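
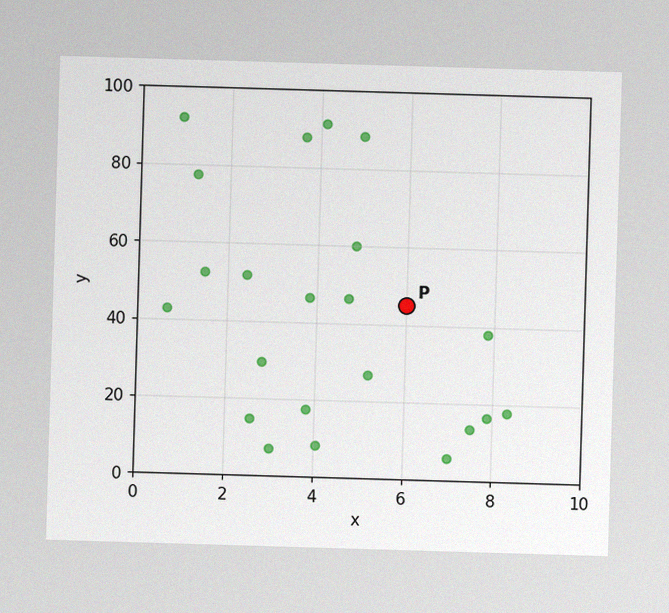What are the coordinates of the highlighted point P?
(6, 45)

The image has some photo noise and uneven lighting. Following the gridlines from P to each axis, P sits at (6, 45).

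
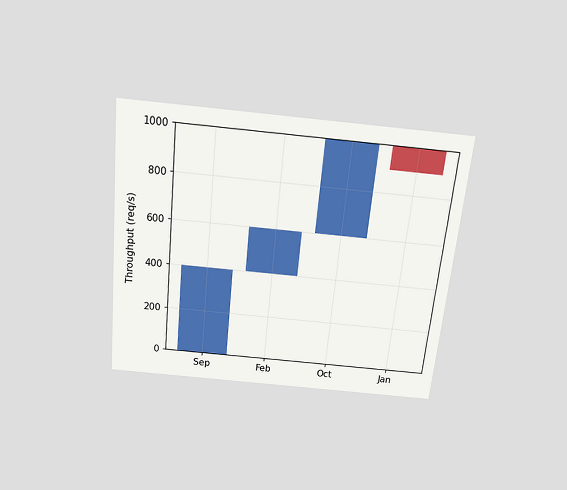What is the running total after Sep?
400req/s

The chart is tilted about 6° clockwise and viewed slightly from above. After Sep the running total reaches 400req/s.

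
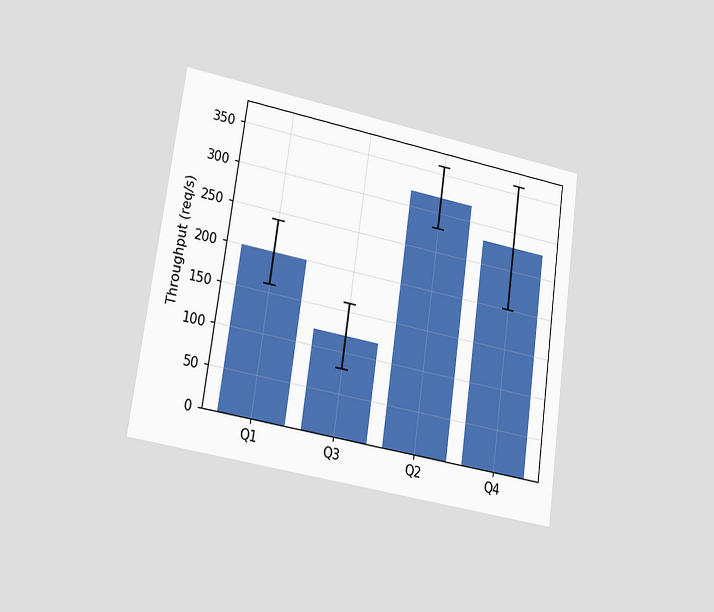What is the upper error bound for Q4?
360req/s

The chart is tilted about 8° clockwise and viewed at a slight angle. The Q4 bar's upper whisker reaches 360req/s.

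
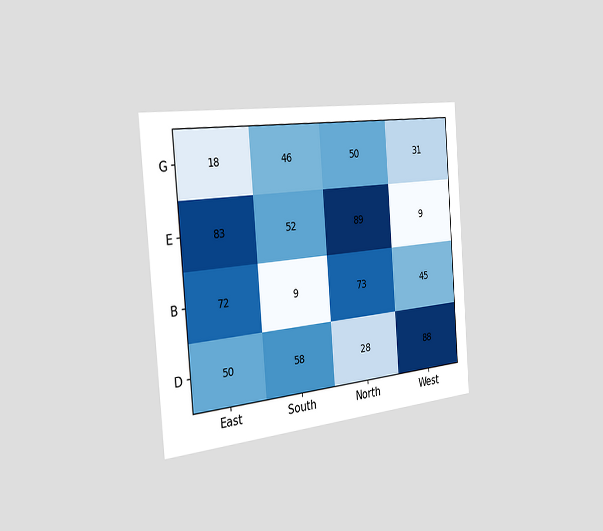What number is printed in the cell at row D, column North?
28

The chart is tilted about 5° counter-clockwise and viewed slightly from the left. The (D, North) cell reads 28.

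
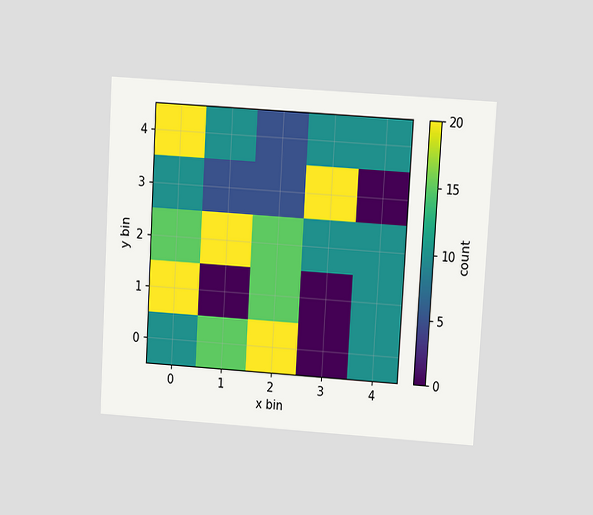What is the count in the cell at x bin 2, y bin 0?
The chart is tilted about 3° clockwise and viewed at a slight angle. Matching the cell (2, 0) against the colorbar gives 20.

20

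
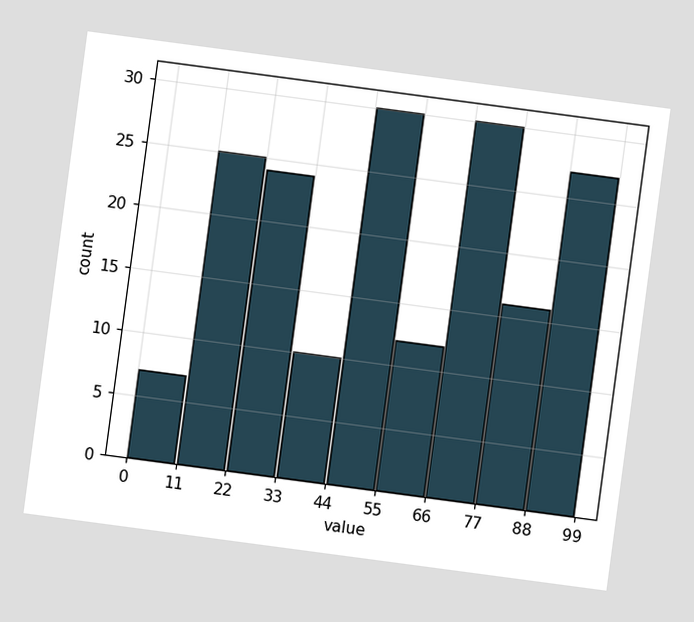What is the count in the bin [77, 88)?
The chart is tilted about 8° clockwise. The [77, 88) bin has height 16.

16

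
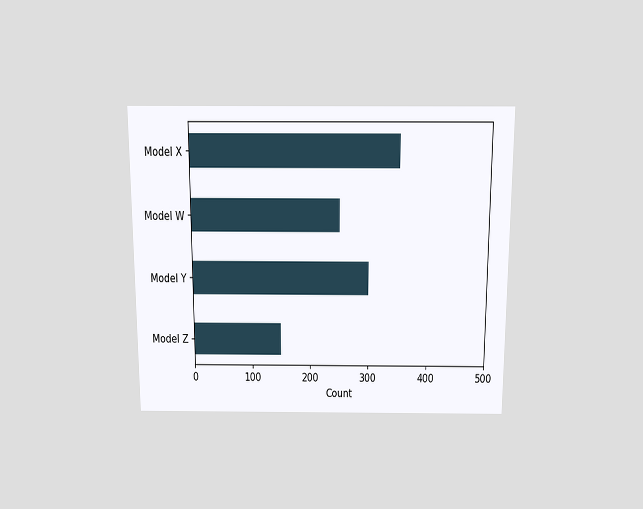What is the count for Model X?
The chart is viewed slightly from above. Reading along the chart's x-axis, the Model X bar reaches 350.

350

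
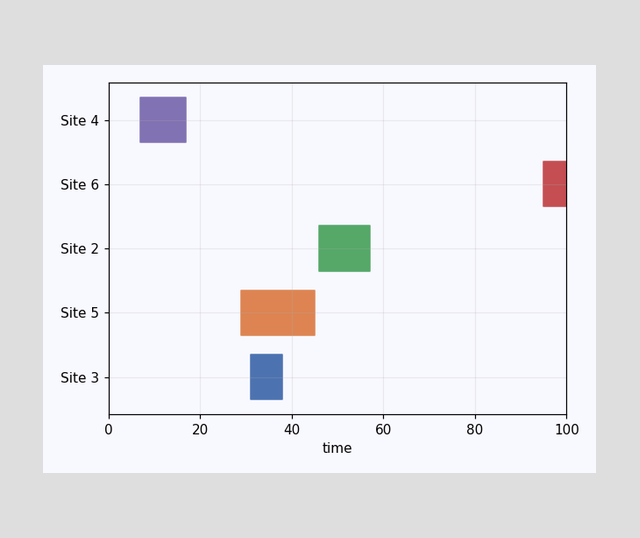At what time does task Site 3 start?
The Site 3 bar begins at t=31.

31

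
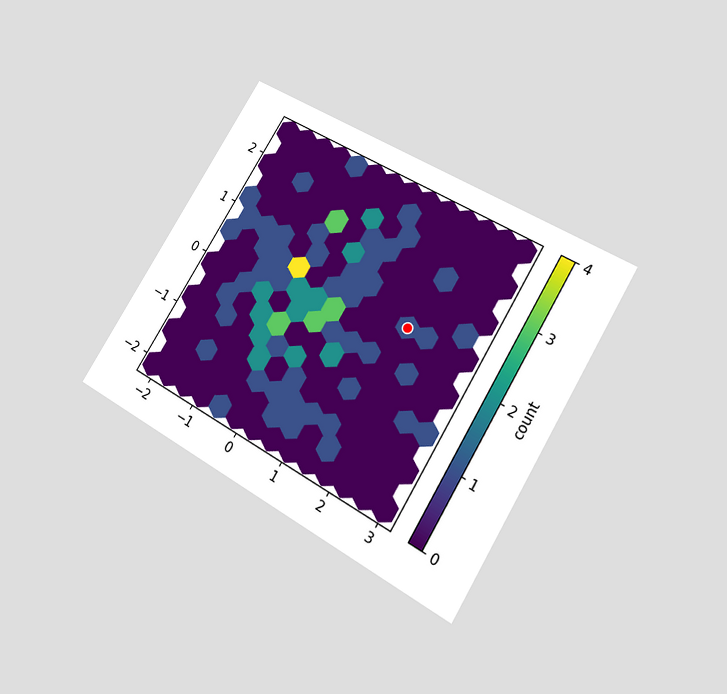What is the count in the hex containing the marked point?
The chart is tilted about 31° clockwise and viewed at a slight angle. The marked hex reads 1 on the colorbar.

1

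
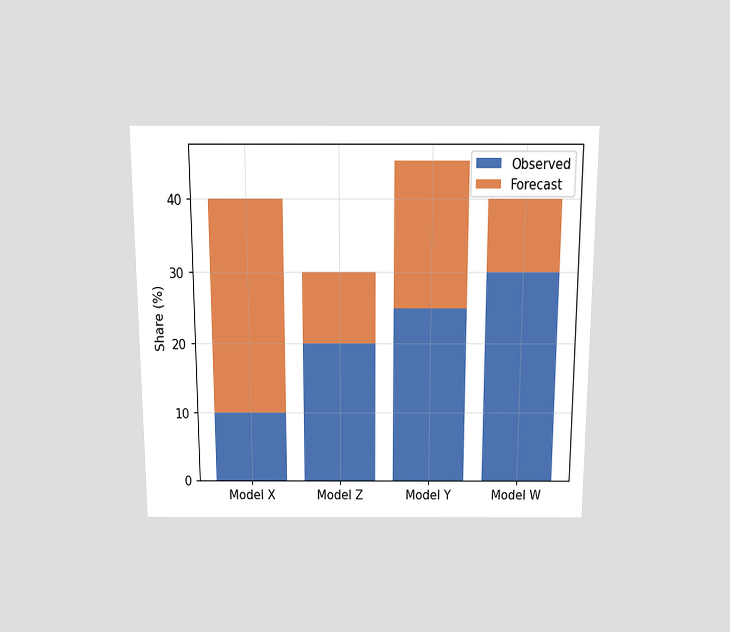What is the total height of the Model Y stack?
The chart is viewed slightly from above. The Model Y stack's top reaches 45% on the y-axis.

45%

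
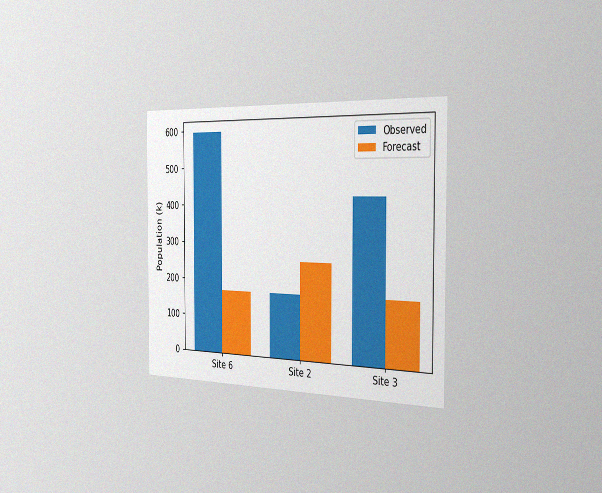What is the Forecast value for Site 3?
170k

The chart is viewed slightly from the right, with some photo noise. The Forecast bar at Site 3 reaches 170k on the y-axis.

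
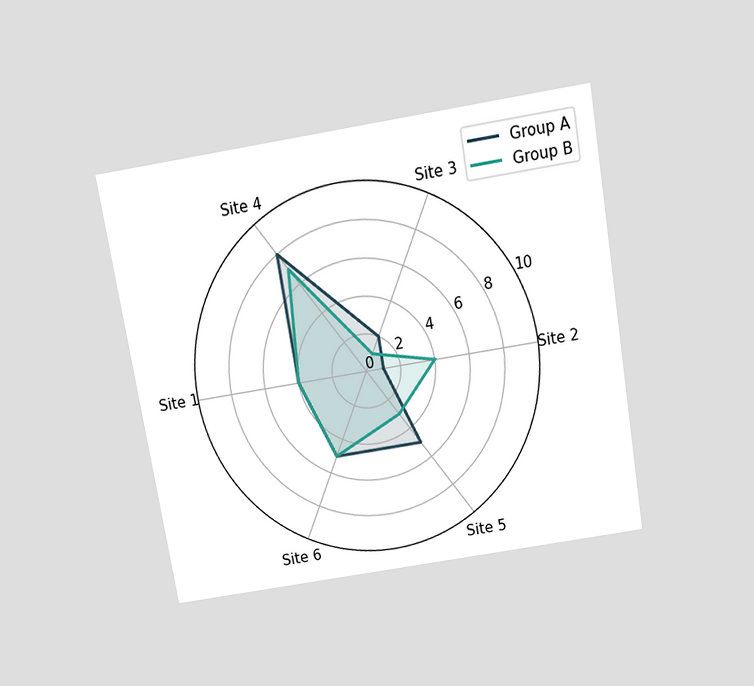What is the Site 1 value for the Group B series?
The chart is tilted about 10° counter-clockwise and viewed slightly from above. On the Site 1 axis, Group B reaches 4.

4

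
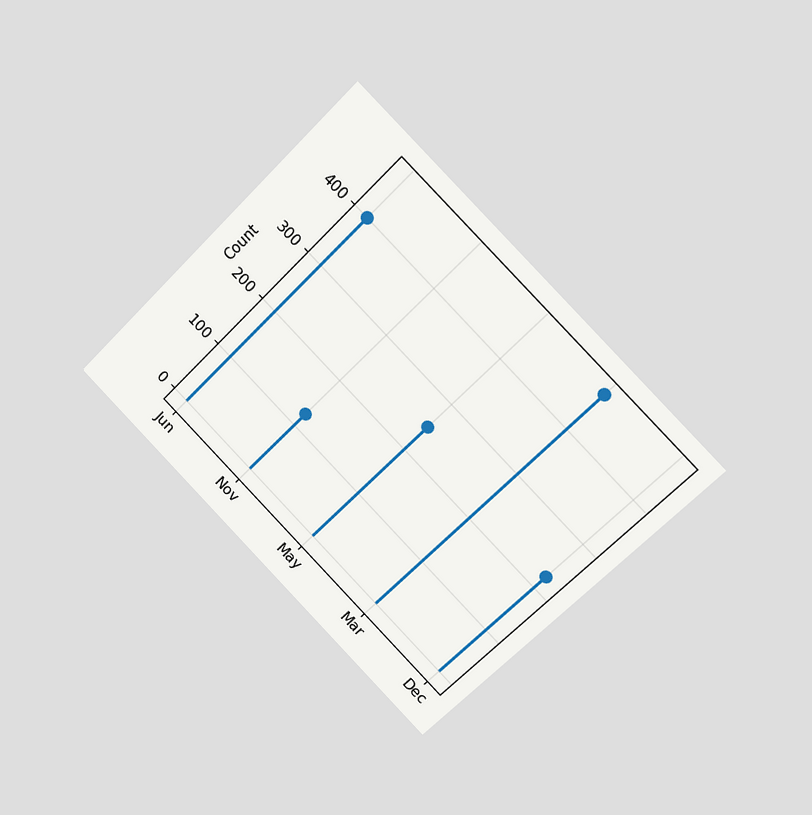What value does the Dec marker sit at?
The chart is tilted about 45° clockwise and viewed slightly from the right. The Dec marker sits at 225.

225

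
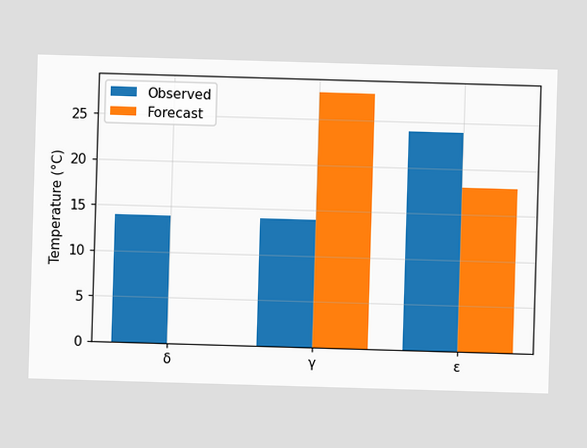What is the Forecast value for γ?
The Forecast bar at γ reaches 28°C on the y-axis.

28°C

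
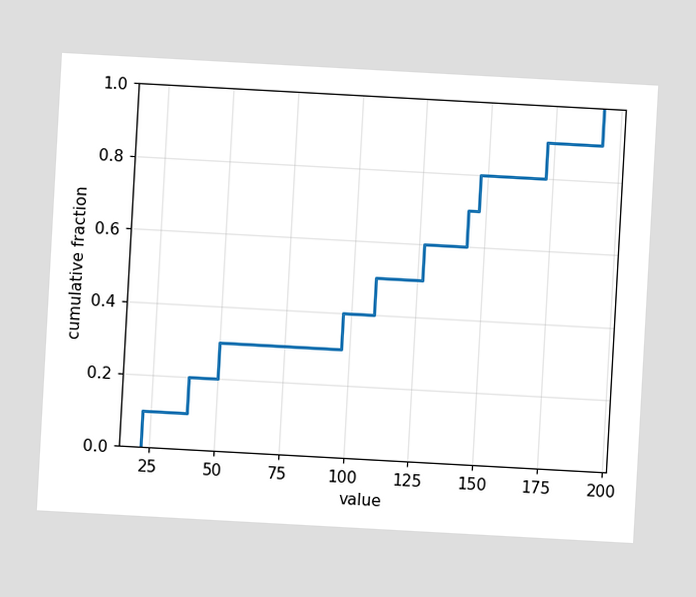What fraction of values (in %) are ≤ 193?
100%

The chart is tilted about 3° clockwise. At x=193 the ECDF step is at 100%.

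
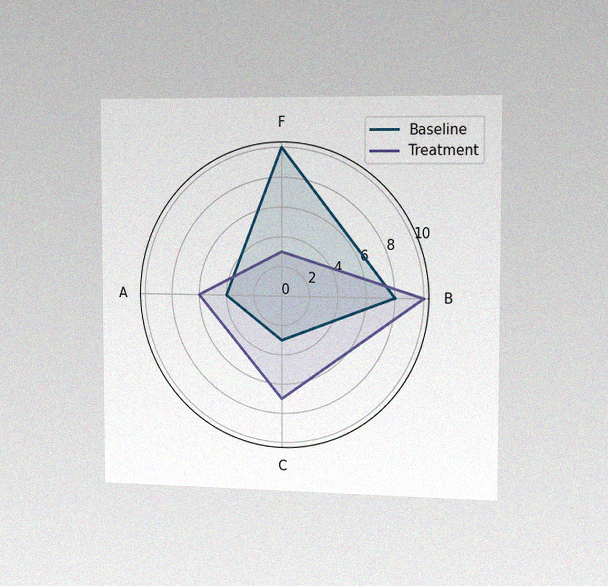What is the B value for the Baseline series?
8

The chart is viewed slightly from the right, with some photo noise. On the B axis, Baseline reaches 8.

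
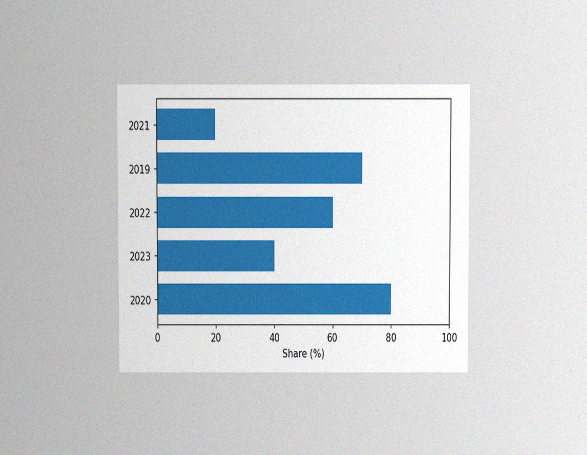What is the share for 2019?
The chart is viewed slightly from above, with some photo noise. Reading along the chart's x-axis, the 2019 bar reaches 70%.

70%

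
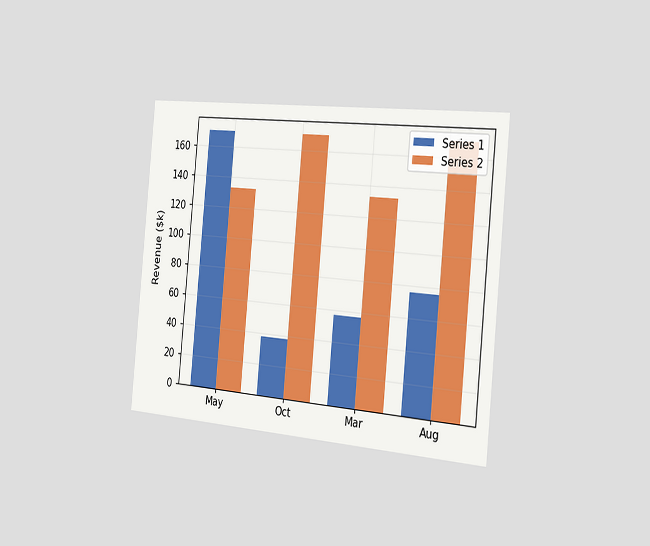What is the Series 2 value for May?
The chart is tilted about 5° clockwise and viewed slightly from the right. The Series 2 bar at May reaches $133k on the y-axis.

$133k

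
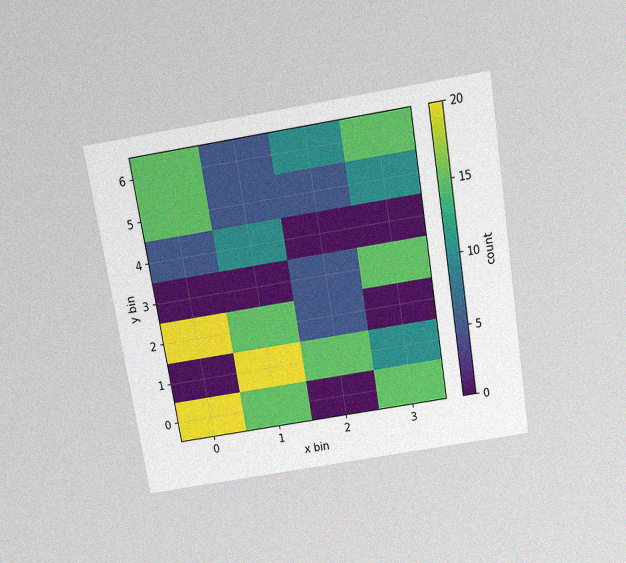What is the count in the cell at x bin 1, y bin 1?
The chart is tilted about 9° counter-clockwise and viewed slightly from above, with some photo noise. Matching the cell (1, 1) against the colorbar gives 20.

20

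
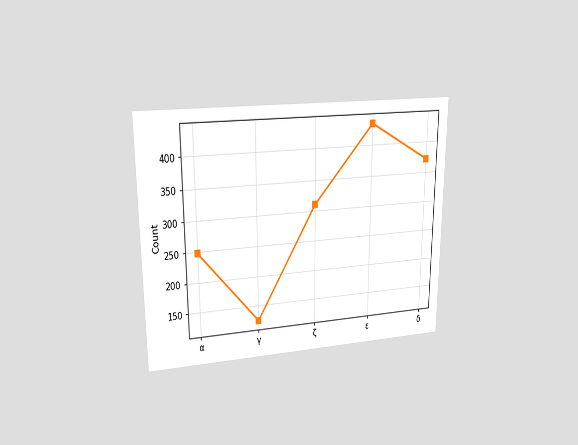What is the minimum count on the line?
The chart is viewed at a slight angle. The lowest point is at γ, and reading across to the y-axis gives 124.

124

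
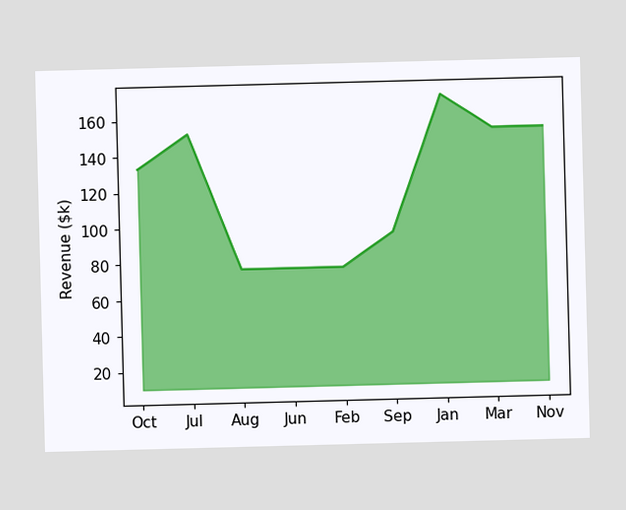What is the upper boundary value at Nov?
At Nov the upper boundary is at $152k.

$152k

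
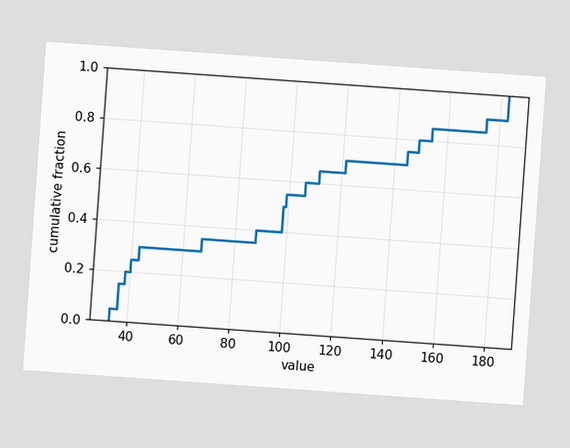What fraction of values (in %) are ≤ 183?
The chart is tilted about 4° clockwise. At x=183 the ECDF step is at 100%.

100%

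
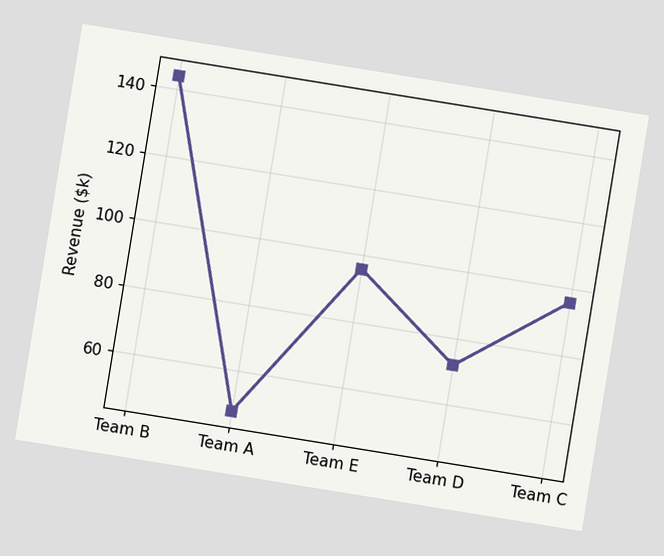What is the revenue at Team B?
$144k

The chart is tilted about 9° clockwise. At Team B, the line is at $144k.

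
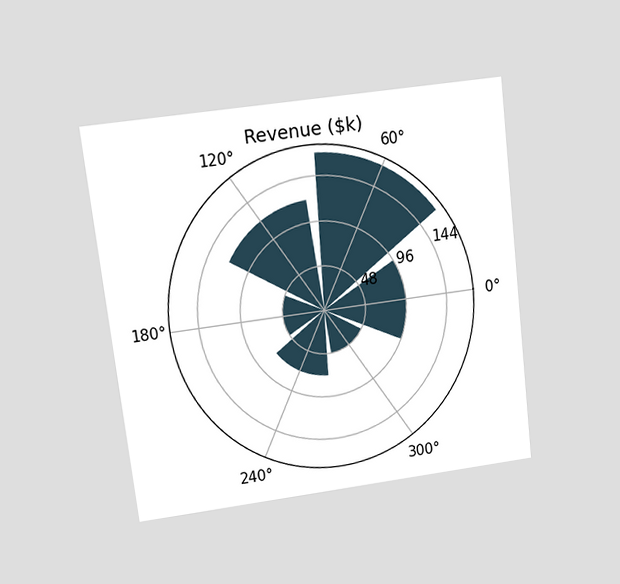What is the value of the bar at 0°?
$96k

The chart is tilted about 7° counter-clockwise and viewed at a slight angle. The bar at 0° reaches $96k on the radial axis.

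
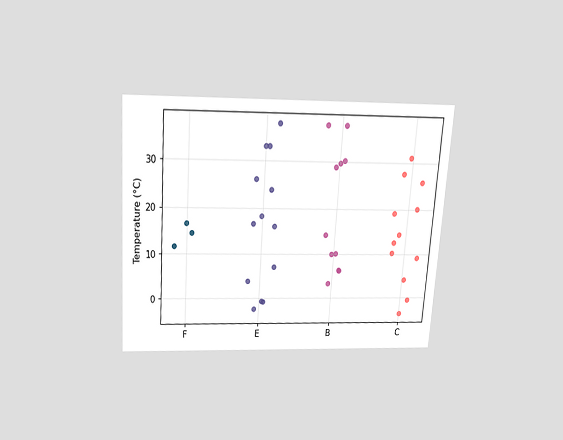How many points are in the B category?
11

The chart is tilted about 4° clockwise and viewed slightly from above. Counting the markers in the B column gives 11.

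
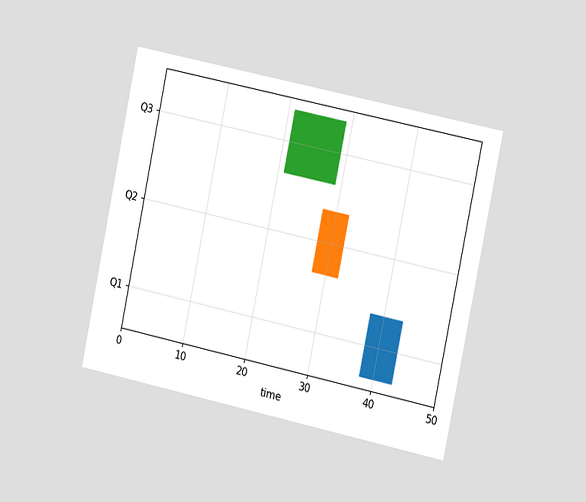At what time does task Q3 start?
The chart is tilted about 12° clockwise and viewed slightly from the right. The Q3 bar begins at t=21.

21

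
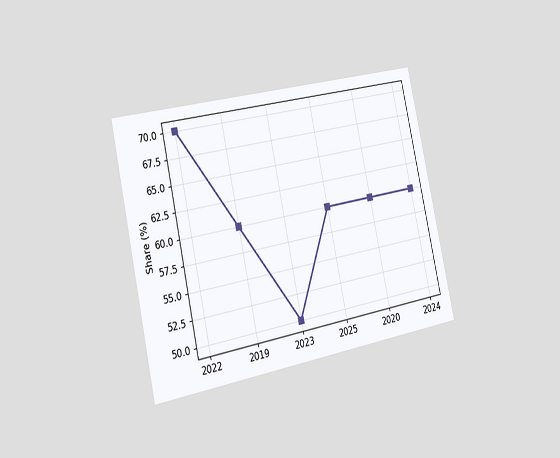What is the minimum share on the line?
50%

The chart is tilted about 12° counter-clockwise and viewed slightly from the left. The lowest point is at 2023, and reading across to the y-axis gives 50%.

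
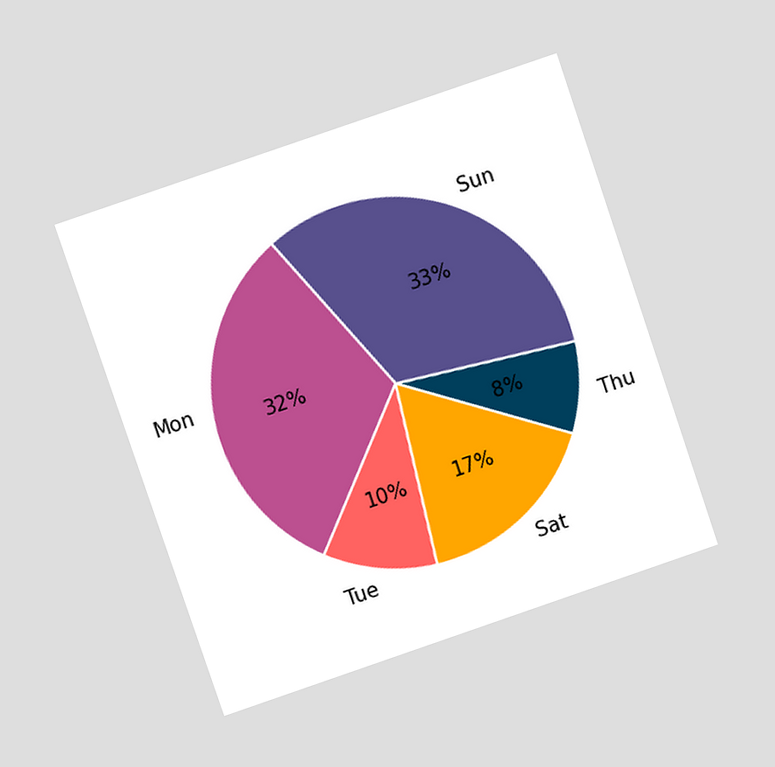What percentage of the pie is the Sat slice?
17%

The chart is tilted about 19° counter-clockwise and viewed at a slight angle. The Sat slice takes up 17% of the pie.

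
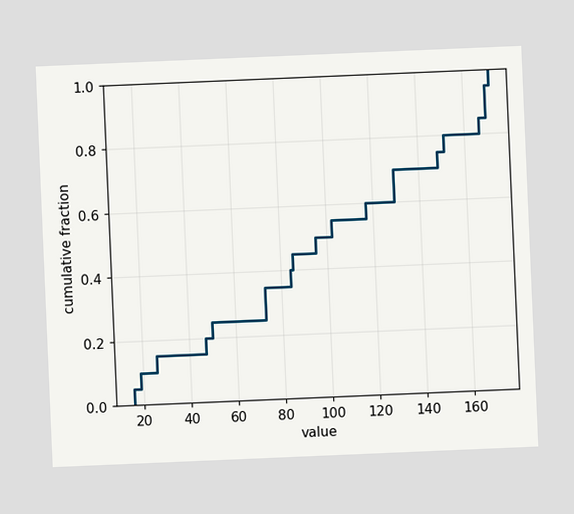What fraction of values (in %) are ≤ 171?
The chart is tilted about 2° counter-clockwise. At x=171 the ECDF step is at 100%.

100%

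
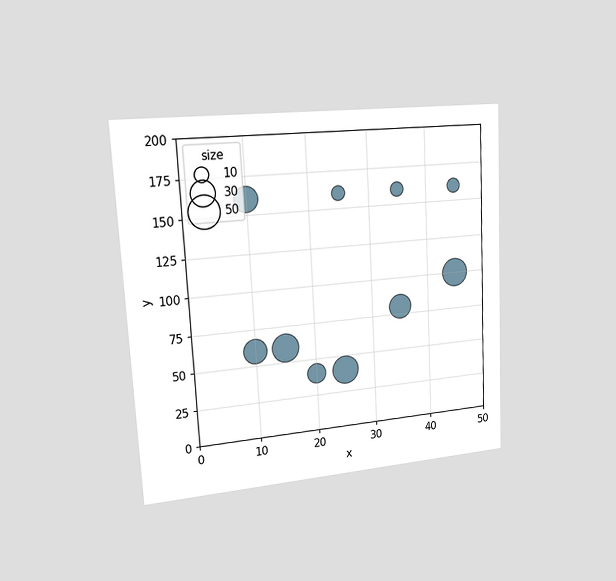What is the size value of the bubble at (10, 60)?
The chart is tilted about 3° counter-clockwise and viewed slightly from the left. Matching the bubble at (10, 60) against the size legend gives 30.

30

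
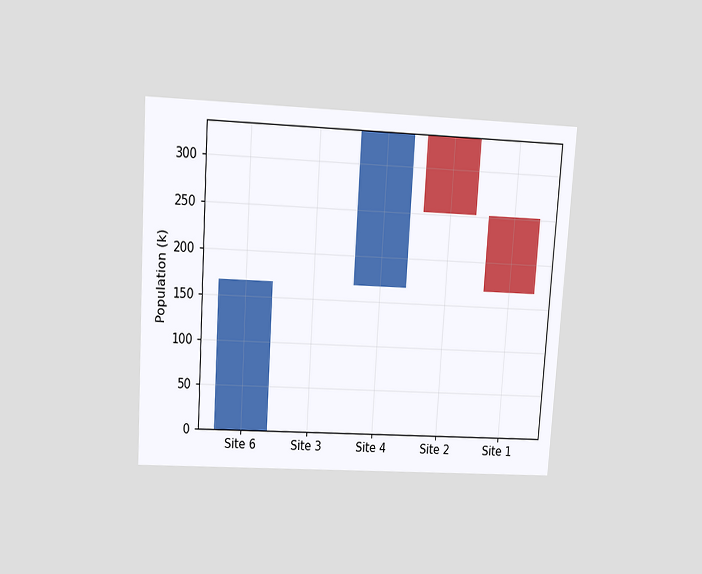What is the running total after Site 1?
168k

The chart is tilted about 4° clockwise and viewed slightly from above. After Site 1 the running total reaches 168k.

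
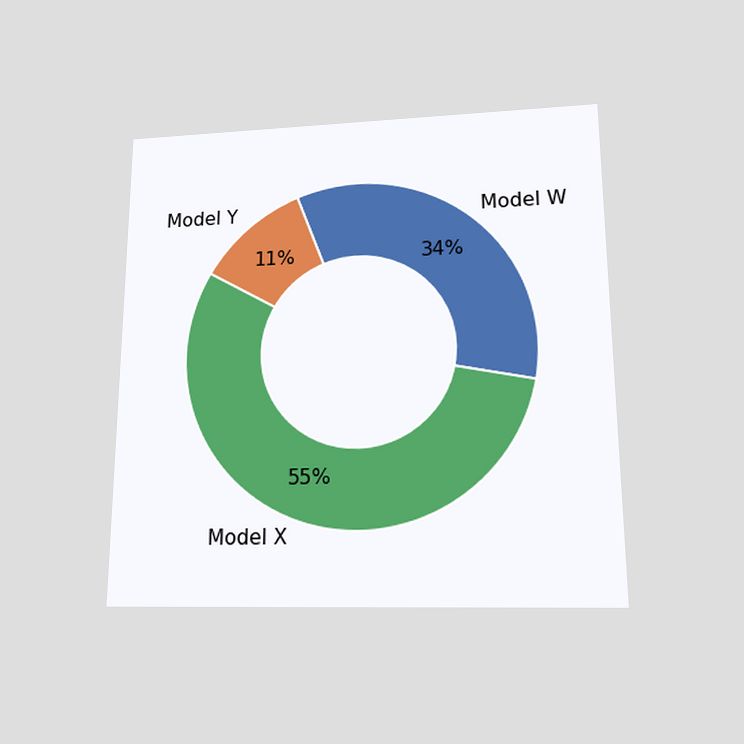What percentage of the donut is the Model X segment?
The chart is viewed slightly from below. The Model X segment takes up 55% of the ring.

55%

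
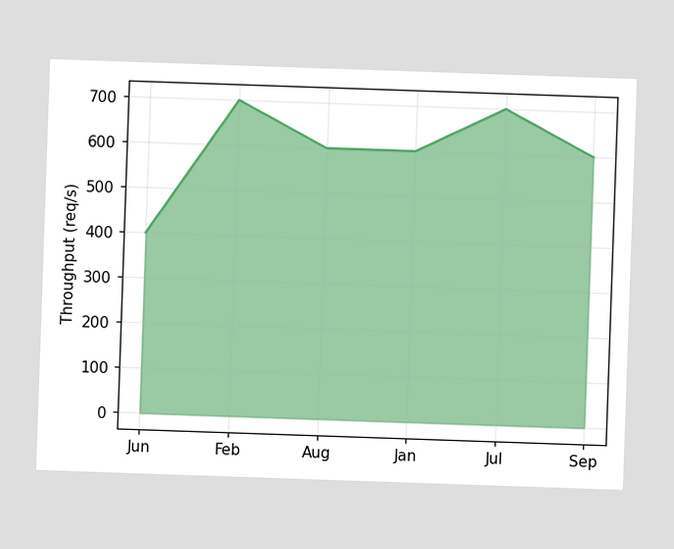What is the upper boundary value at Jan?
At Jan the upper boundary is at 600req/s.

600req/s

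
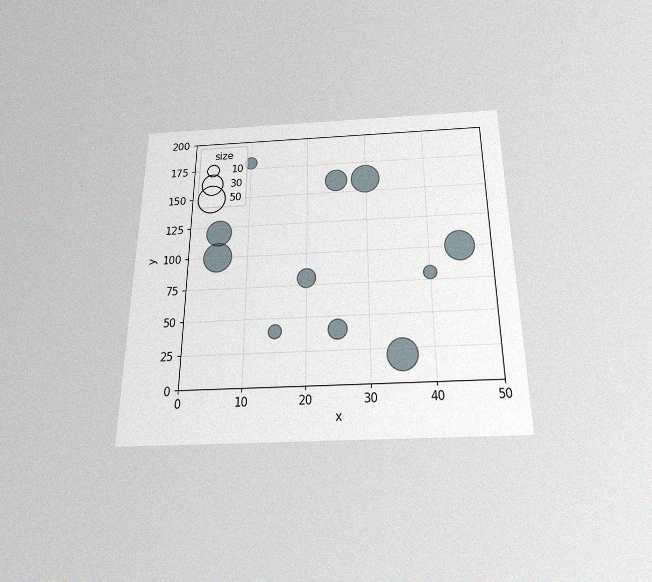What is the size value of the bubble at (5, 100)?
50

The chart is viewed slightly from below, with some photo noise. Matching the bubble at (5, 100) against the size legend gives 50.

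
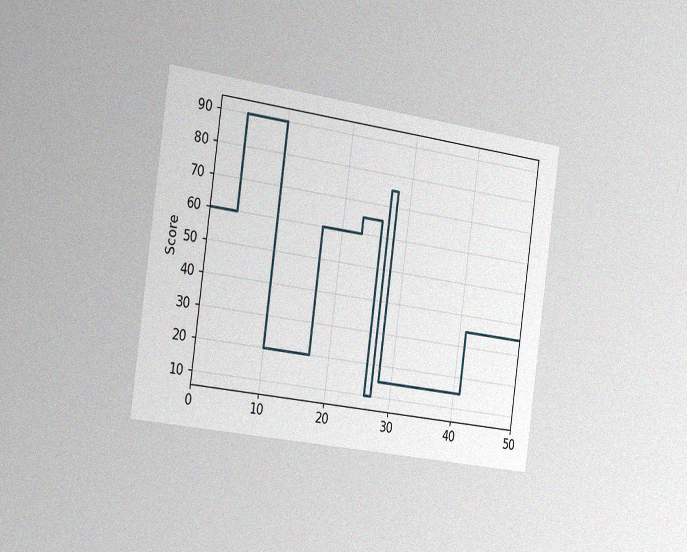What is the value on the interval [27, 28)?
The chart is tilted about 8° clockwise and viewed slightly from the left, with some photo noise. On [27, 28) the step sits at 75.

75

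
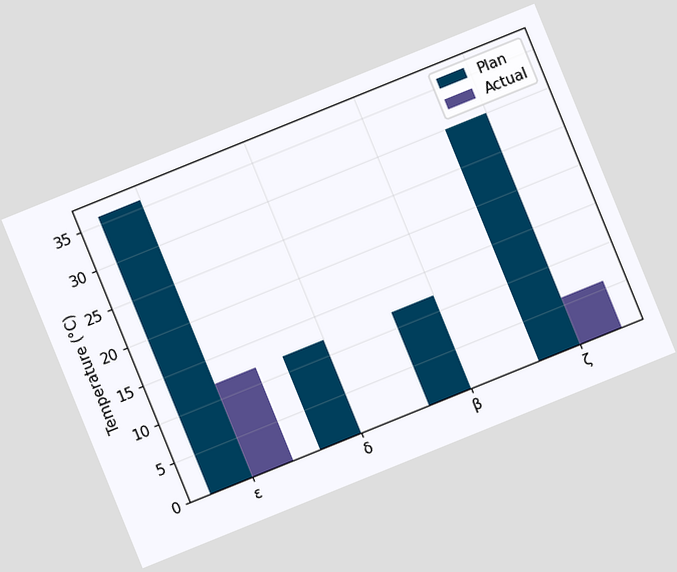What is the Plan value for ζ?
The chart is tilted about 22° counter-clockwise. The Plan bar at ζ reaches 30°C on the y-axis.

30°C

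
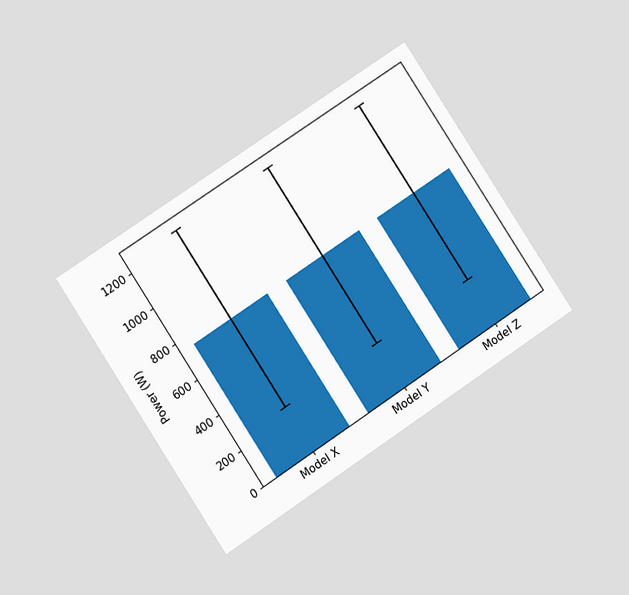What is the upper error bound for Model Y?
The chart is tilted about 33° counter-clockwise and viewed at a slight angle. The Model Y bar's upper whisker reaches 1250W.

1250W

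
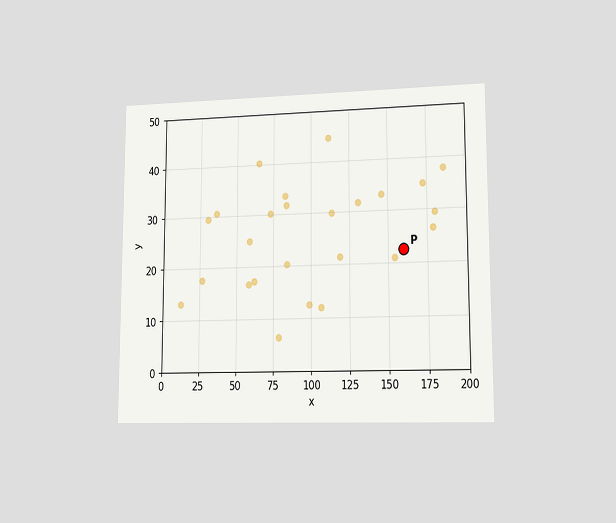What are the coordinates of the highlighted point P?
The chart is viewed at a slight angle. Following the gridlines from P to each axis, P sits at (160, 22.5).

(160, 22.5)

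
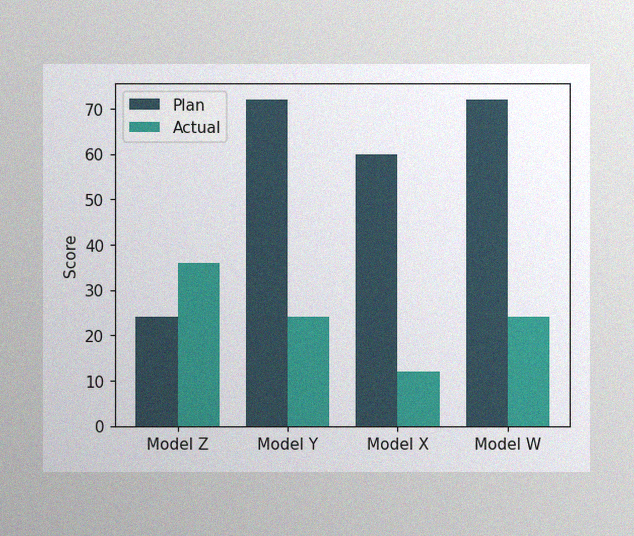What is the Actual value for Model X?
12

The image has some photo noise and uneven lighting. The Actual bar at Model X reaches 12 on the y-axis.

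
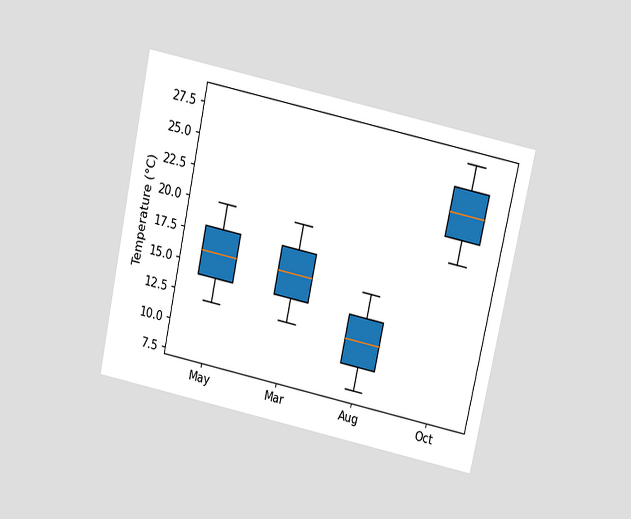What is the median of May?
16°C

The chart is tilted about 12° clockwise and viewed slightly from above. The median line in the May box sits at 16°C.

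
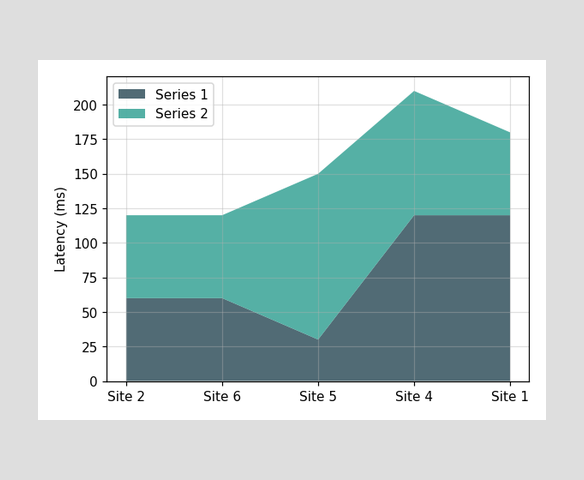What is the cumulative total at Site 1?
180ms

The stacked total at Site 1 reaches 180ms.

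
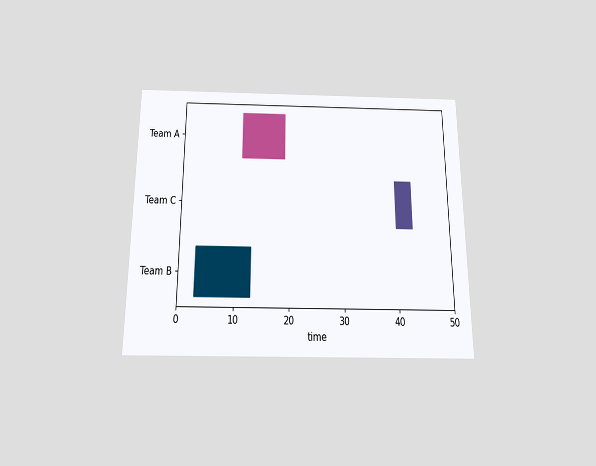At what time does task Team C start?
The chart is viewed slightly from below. The Team C bar begins at t=40.

40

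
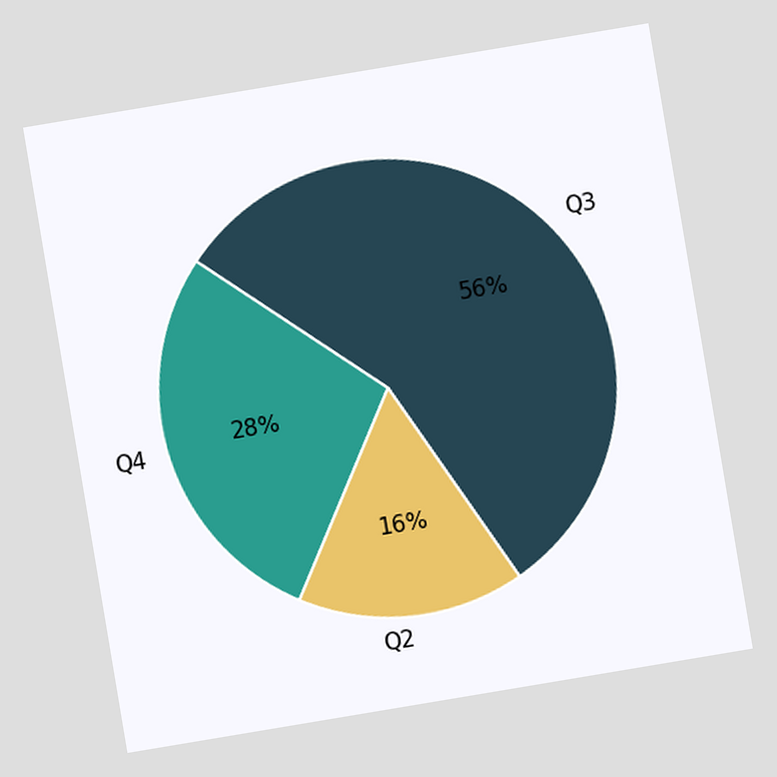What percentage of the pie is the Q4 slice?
28%

The chart is tilted about 9° counter-clockwise. The Q4 slice takes up 28% of the pie.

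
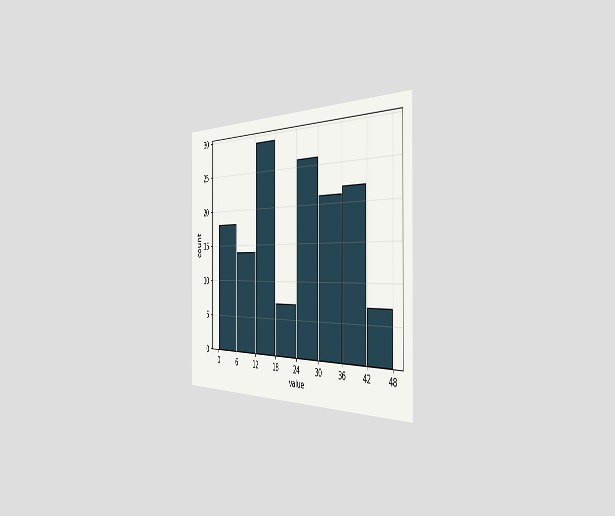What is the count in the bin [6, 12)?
14

The chart is viewed slightly from the right. The [6, 12) bin has height 14.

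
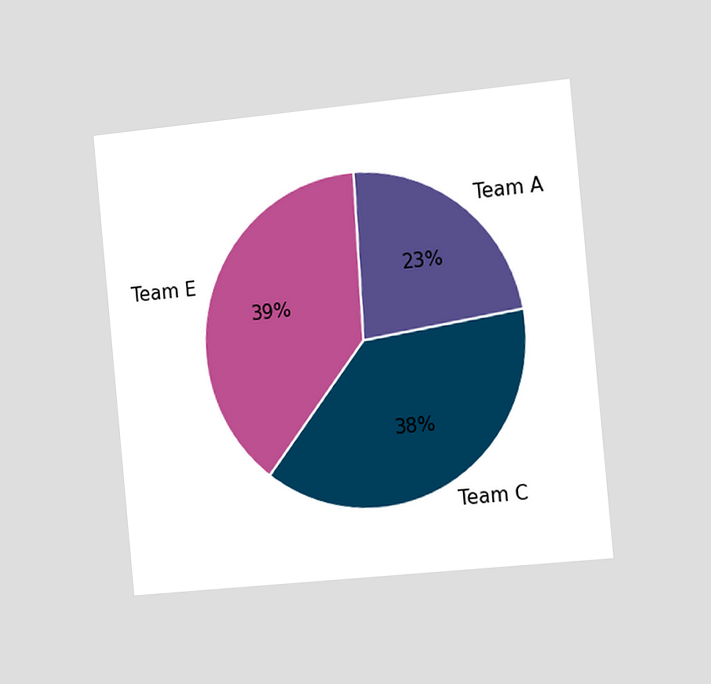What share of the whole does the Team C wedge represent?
The chart is tilted about 5° counter-clockwise and viewed slightly from the right. The Team C slice takes up 38% of the pie.

38%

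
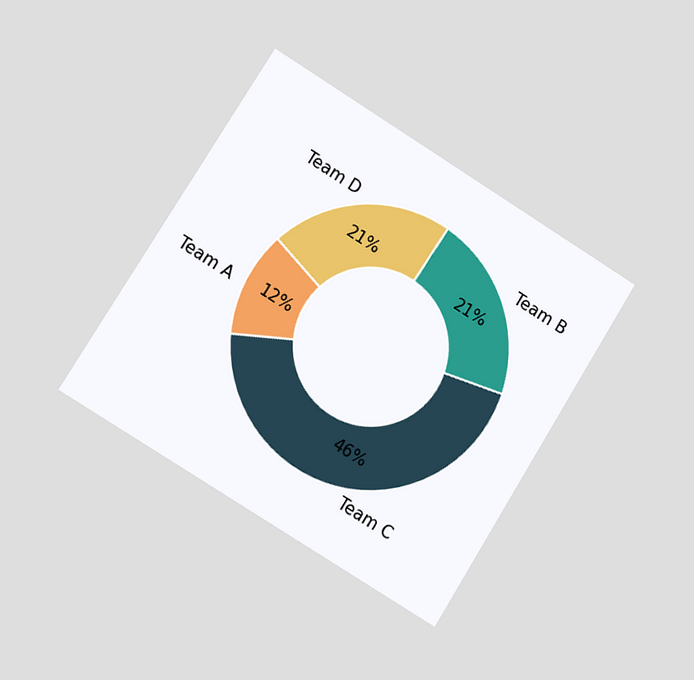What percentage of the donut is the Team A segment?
The chart is tilted about 32° clockwise and viewed slightly from the left. The Team A segment takes up 12% of the ring.

12%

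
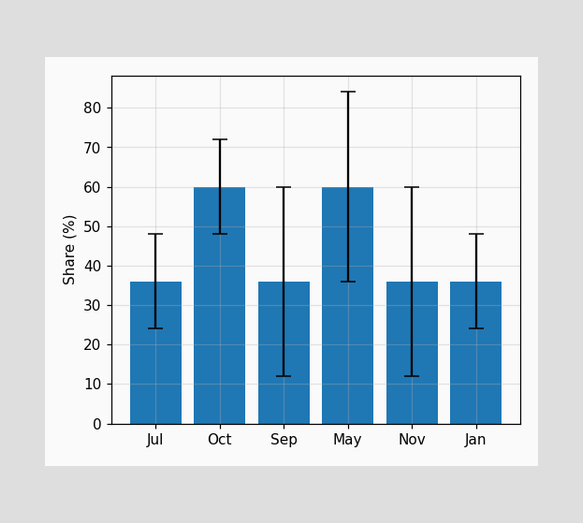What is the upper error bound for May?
The May bar's upper whisker reaches 84%.

84%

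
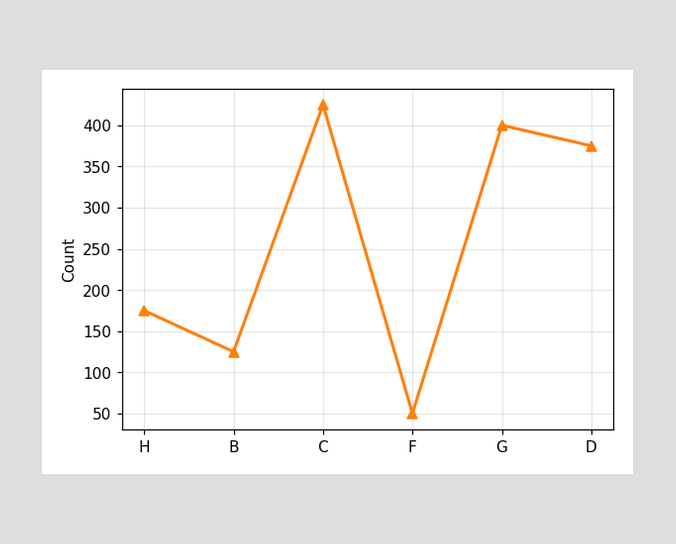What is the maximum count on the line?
The highest point is at C, and reading across to the y-axis gives 425.

425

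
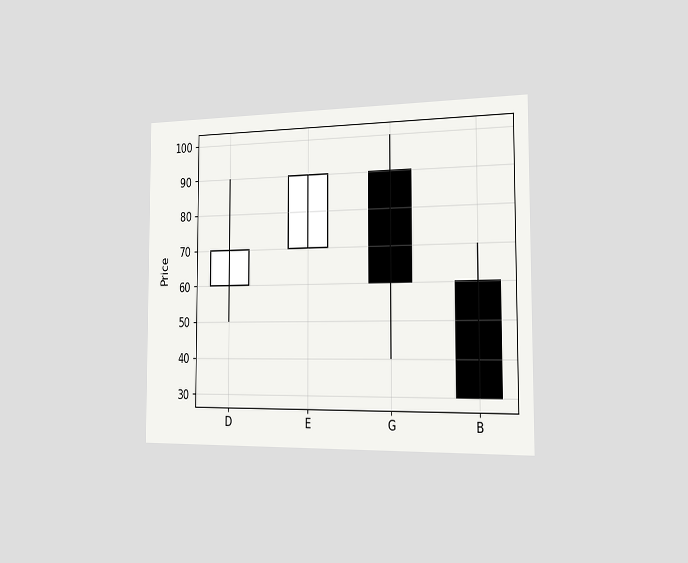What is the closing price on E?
90

The chart is viewed slightly from the right. The E candle closes at 90.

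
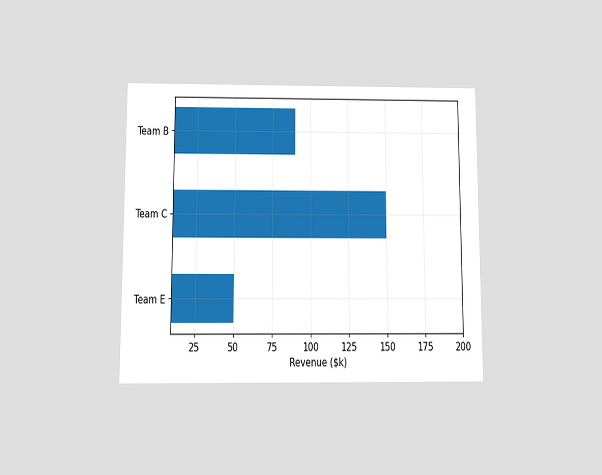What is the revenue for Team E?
The chart is viewed at a slight angle. Reading along the chart's x-axis, the Team E bar reaches $50k.

$50k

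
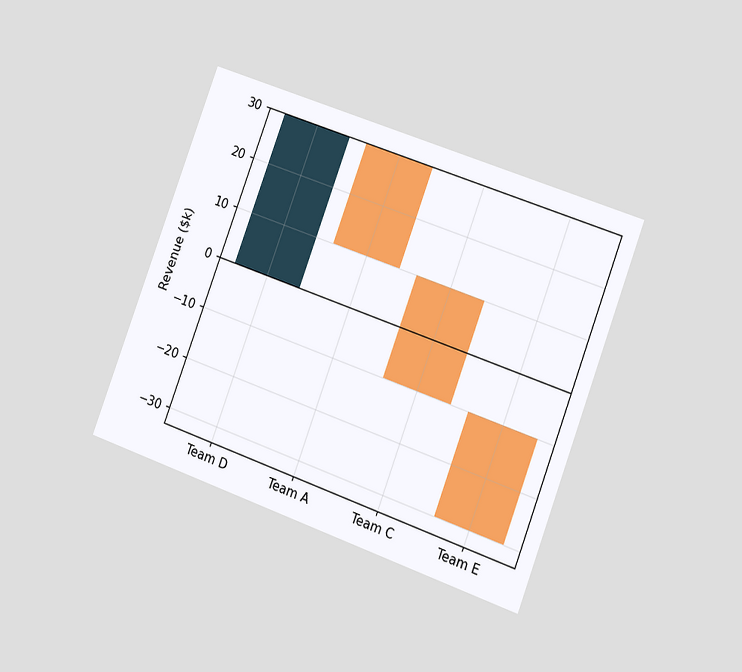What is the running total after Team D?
The chart is tilted about 20° clockwise and viewed slightly from the right. After Team D the running total reaches $30k.

$30k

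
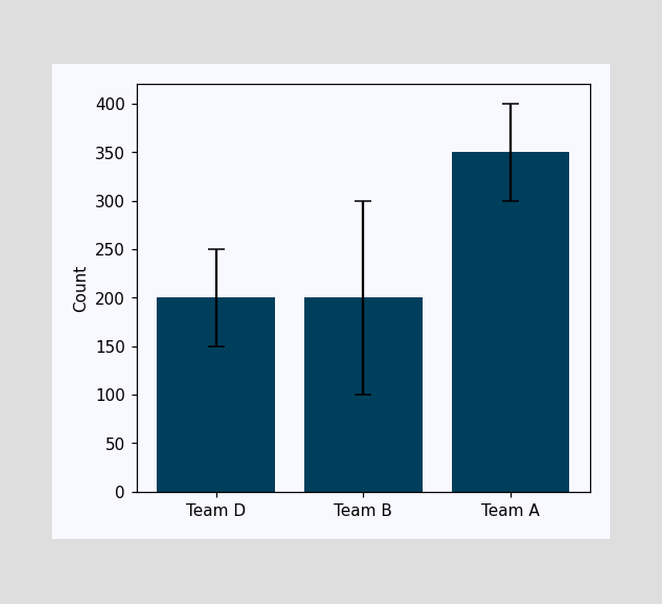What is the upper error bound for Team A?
400

The Team A bar's upper whisker reaches 400.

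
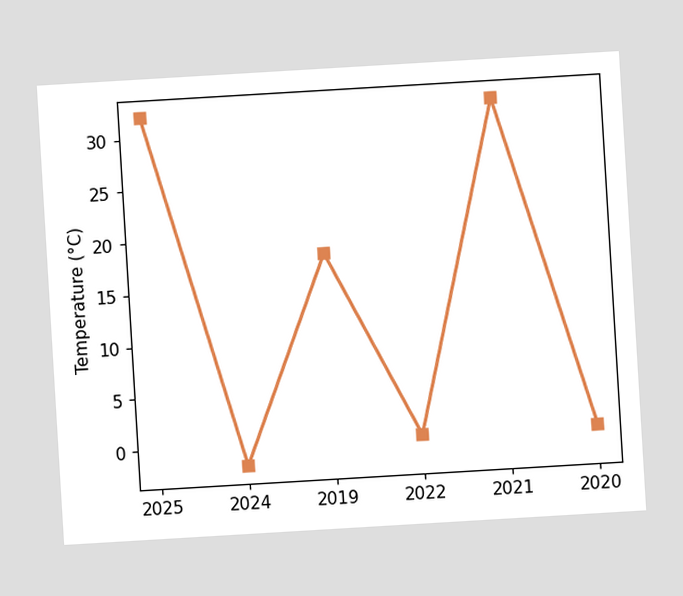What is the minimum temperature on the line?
The chart is tilted about 3° counter-clockwise. The lowest point is at 2024, and reading across to the y-axis gives -2°C.

-2°C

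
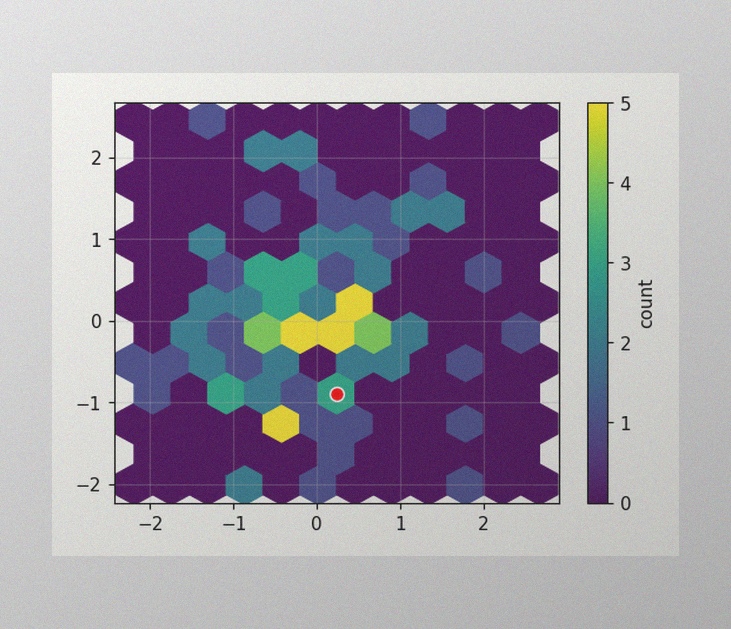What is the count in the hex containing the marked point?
3

The image has some photo noise and uneven lighting. The marked hex reads 3 on the colorbar.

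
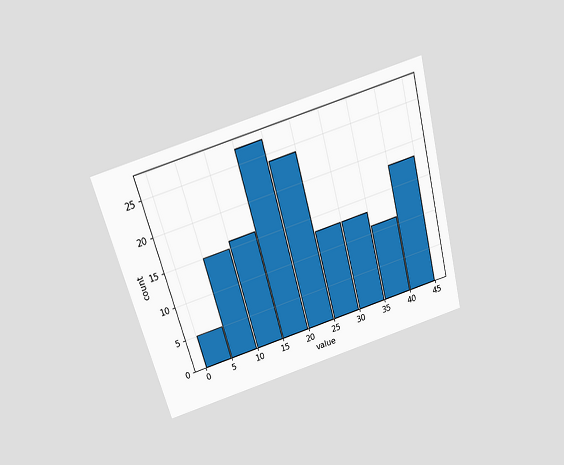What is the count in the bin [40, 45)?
The chart is tilted about 15° counter-clockwise and viewed slightly from above. The [40, 45) bin has height 18.

18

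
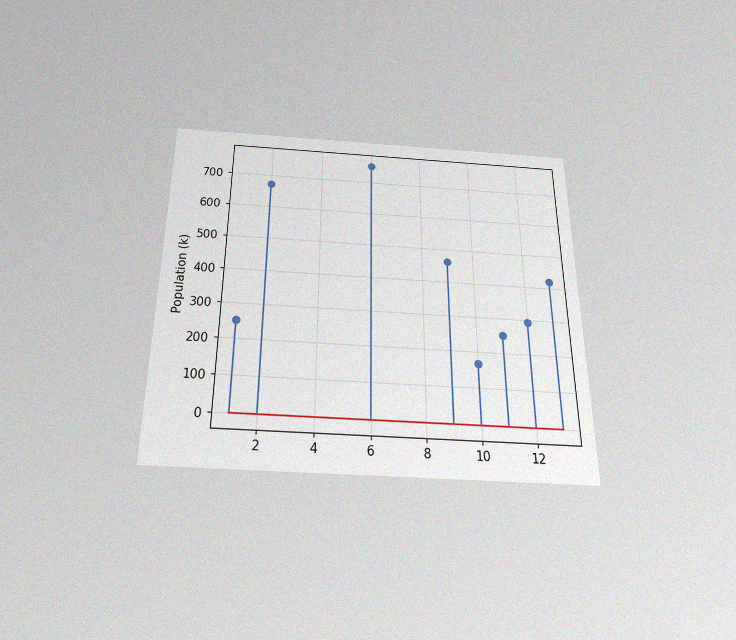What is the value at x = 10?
The chart is viewed slightly from below, with some photo noise. The stem at x=10 reaches 168k.

168k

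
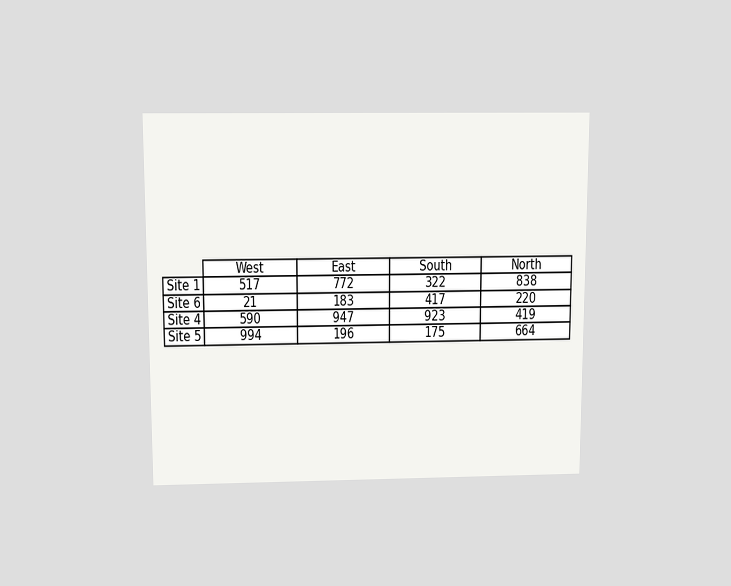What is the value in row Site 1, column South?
322

The chart is viewed slightly from above. The (Site 1, South) cell reads 322.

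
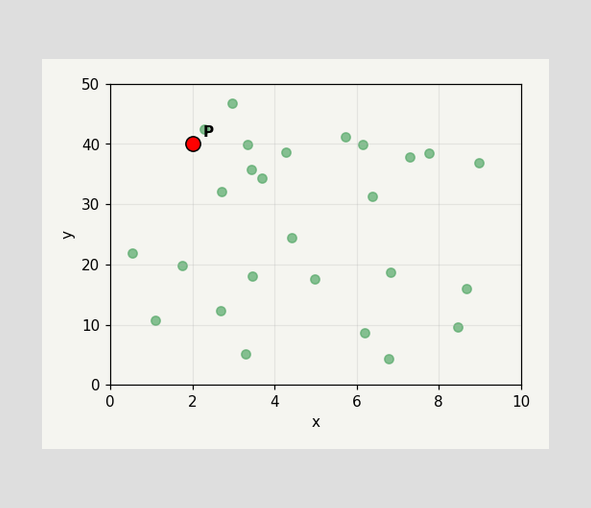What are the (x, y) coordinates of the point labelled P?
(2, 40)

Following the gridlines from P to each axis, P sits at (2, 40).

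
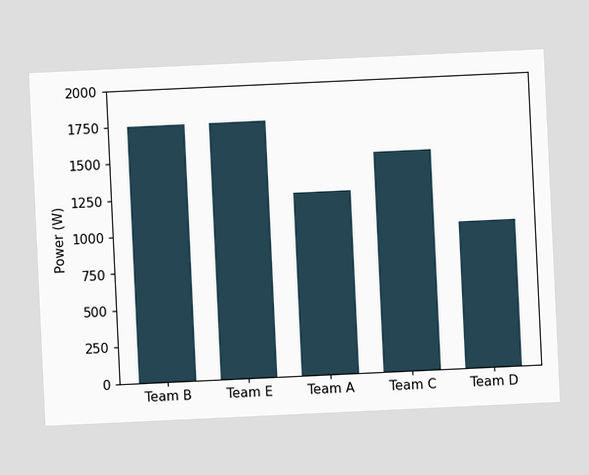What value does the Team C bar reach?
The chart is tilted about 3° counter-clockwise. Reading along the chart's y-axis, the Team C bar reaches 1500W.

1500W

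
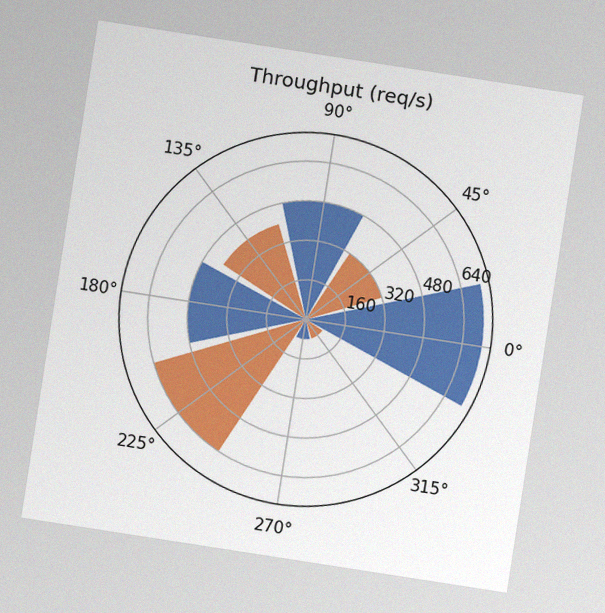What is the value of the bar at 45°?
320req/s

The chart is tilted about 9° clockwise, with some photo noise. The bar at 45° reaches 320req/s on the radial axis.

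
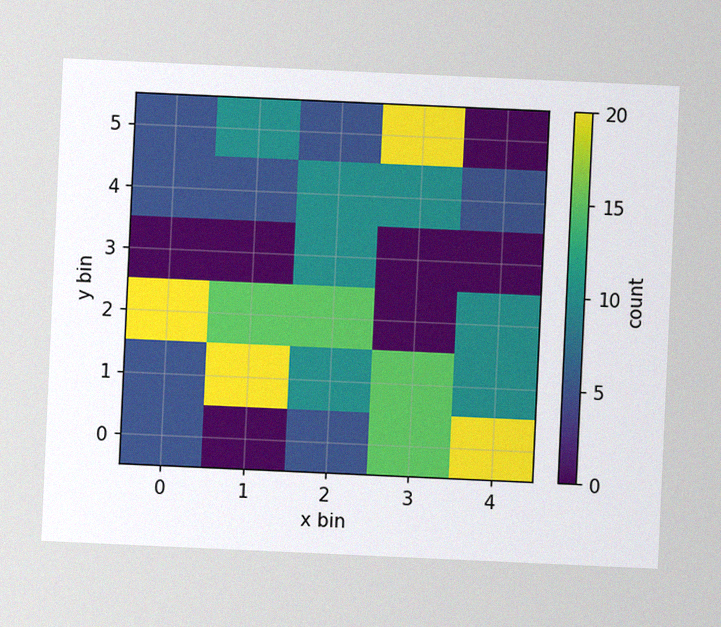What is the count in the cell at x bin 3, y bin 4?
The chart is tilted about 3° clockwise, with some photo noise. Matching the cell (3, 4) against the colorbar gives 10.

10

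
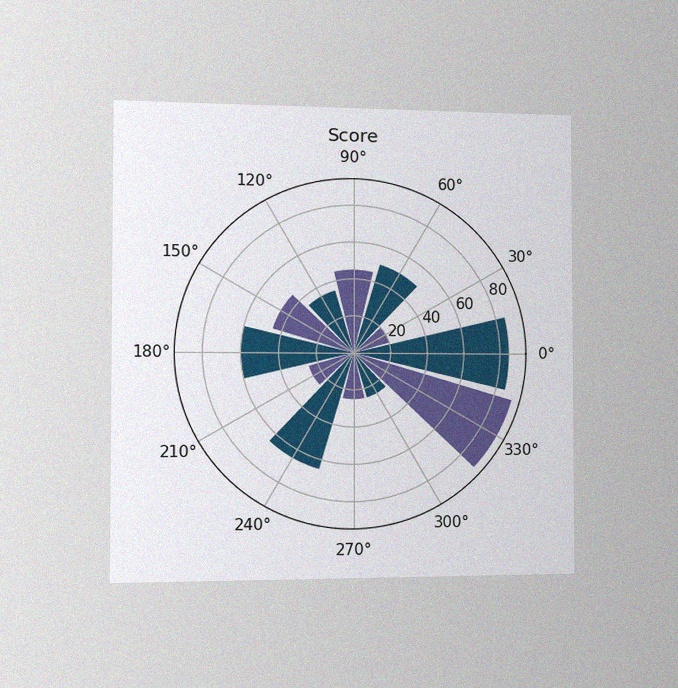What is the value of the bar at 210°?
25

The chart is viewed slightly from the left, with some photo noise. The bar at 210° reaches 25 on the radial axis.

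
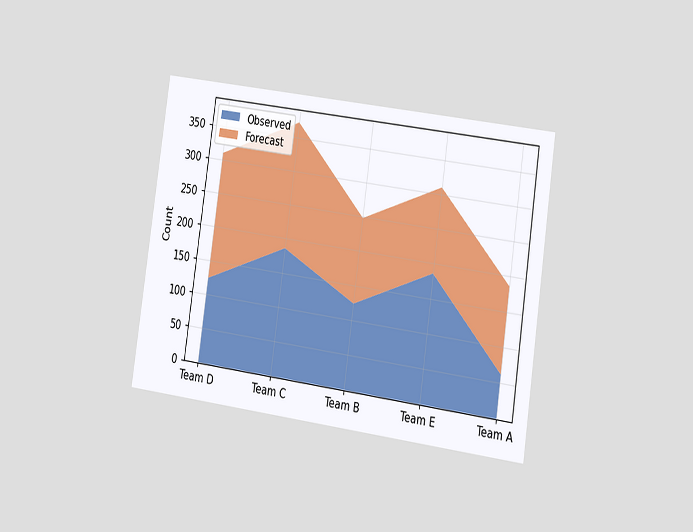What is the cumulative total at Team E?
310

The chart is tilted about 8° clockwise and viewed slightly from the right. The stacked total at Team E reaches 310.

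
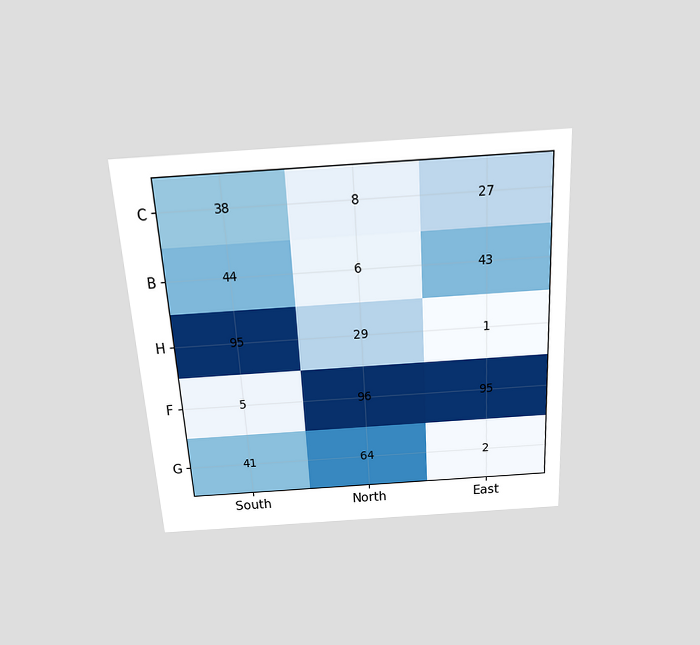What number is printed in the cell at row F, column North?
96

The chart is tilted about 3° counter-clockwise and viewed slightly from above. The (F, North) cell reads 96.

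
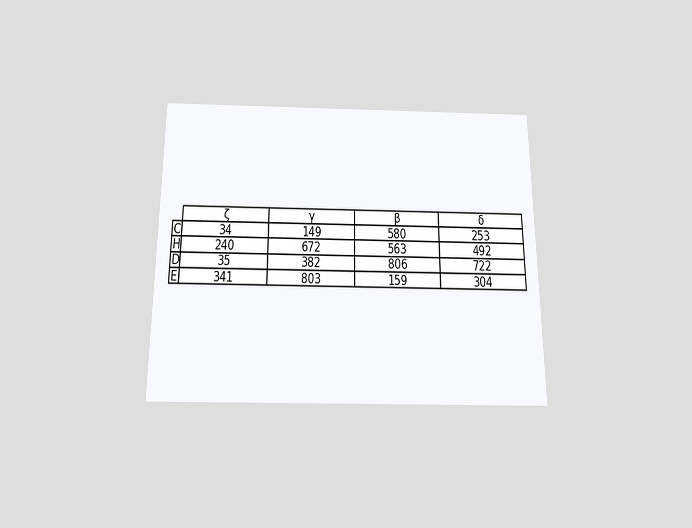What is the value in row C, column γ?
The chart is viewed slightly from below. The (C, γ) cell reads 149.

149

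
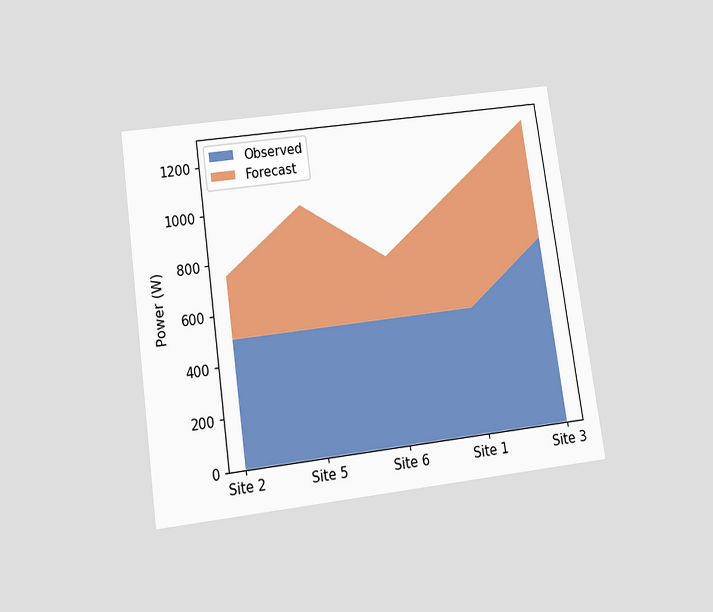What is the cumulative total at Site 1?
1000W

The chart is tilted about 8° counter-clockwise and viewed slightly from below. The stacked total at Site 1 reaches 1000W.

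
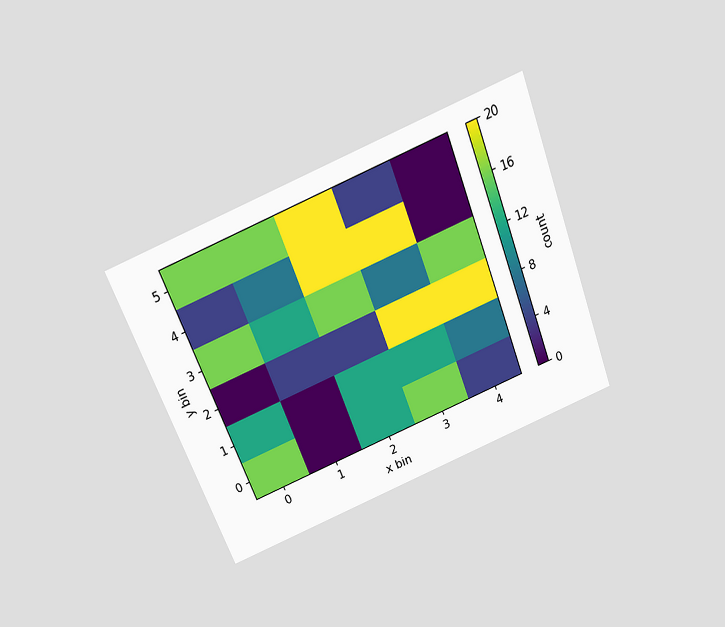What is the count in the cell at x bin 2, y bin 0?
12

The chart is tilted about 21° counter-clockwise and viewed slightly from above. Matching the cell (2, 0) against the colorbar gives 12.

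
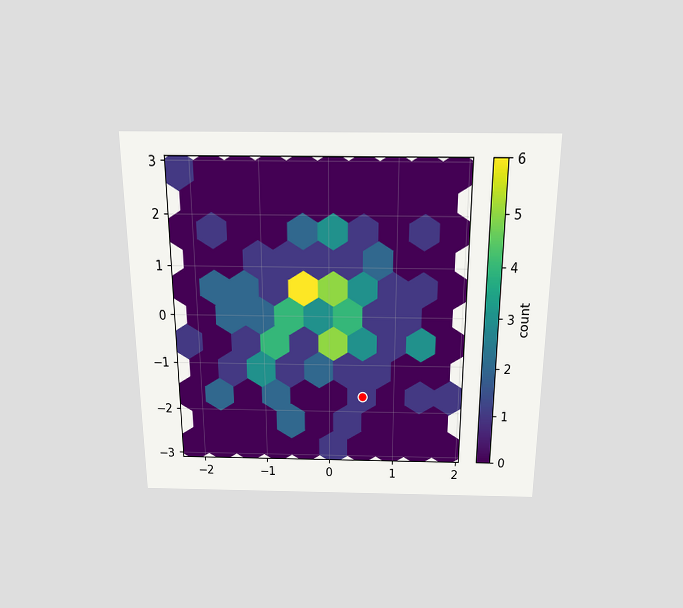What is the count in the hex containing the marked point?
1

The chart is viewed slightly from above. The marked hex reads 1 on the colorbar.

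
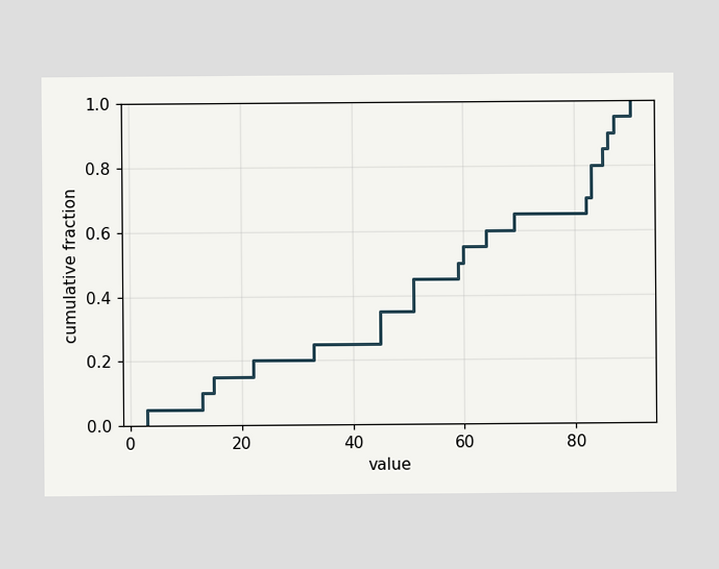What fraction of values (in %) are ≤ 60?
At x=60 the ECDF step is at 55%.

55%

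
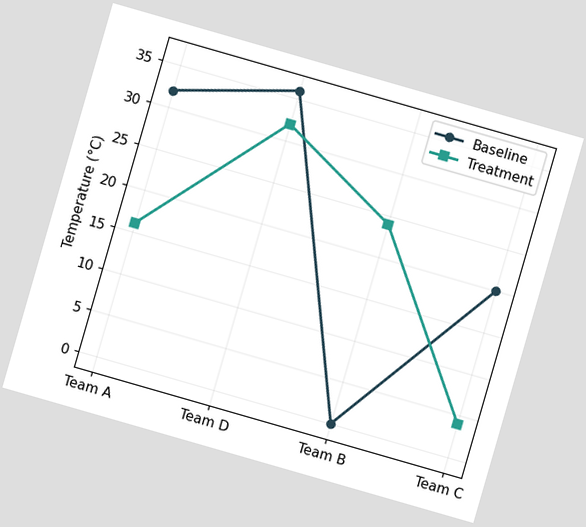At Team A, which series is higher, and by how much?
The chart is tilted about 16° clockwise. At Team A, Baseline sits above the other line by 16°C.

Baseline, by 16°C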